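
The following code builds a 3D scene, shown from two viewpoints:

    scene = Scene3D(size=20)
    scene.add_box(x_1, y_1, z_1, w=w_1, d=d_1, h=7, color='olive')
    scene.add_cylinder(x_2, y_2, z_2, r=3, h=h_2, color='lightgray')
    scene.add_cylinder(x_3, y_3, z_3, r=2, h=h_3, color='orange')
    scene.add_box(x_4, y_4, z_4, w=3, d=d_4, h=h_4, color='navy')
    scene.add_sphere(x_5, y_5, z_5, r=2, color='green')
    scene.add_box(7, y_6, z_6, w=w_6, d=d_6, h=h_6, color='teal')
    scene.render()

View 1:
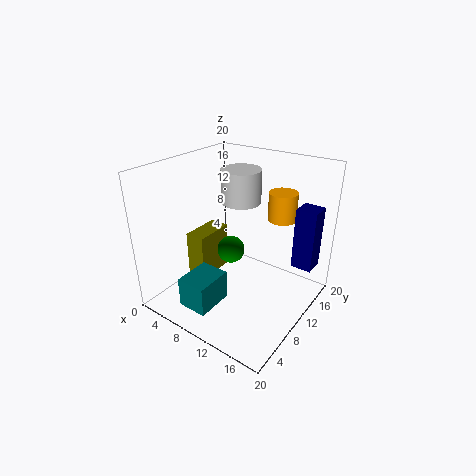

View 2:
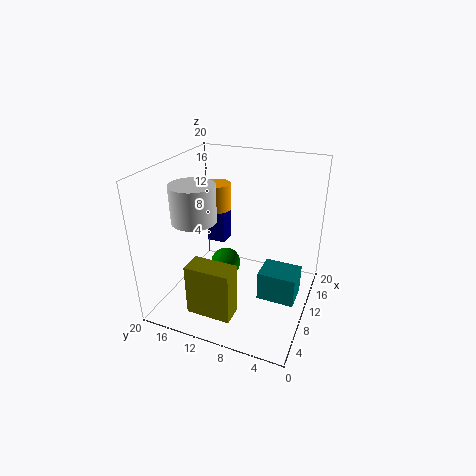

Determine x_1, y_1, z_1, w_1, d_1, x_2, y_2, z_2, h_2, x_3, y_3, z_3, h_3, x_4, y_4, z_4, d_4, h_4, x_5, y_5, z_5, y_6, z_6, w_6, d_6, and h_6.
x_1 = 2
y_1 = 8
z_1 = 2
w_1 = 3
d_1 = 6
x_2 = 7
y_2 = 15
z_2 = 13
h_2 = 5
x_3 = 14
y_3 = 15
z_3 = 12
h_3 = 4
x_4 = 16
y_4 = 15
z_4 = 5
d_4 = 3
h_4 = 9
x_5 = 8
y_5 = 11
z_5 = 7
y_6 = 1
z_6 = 3
w_6 = 4
d_6 = 5
h_6 = 4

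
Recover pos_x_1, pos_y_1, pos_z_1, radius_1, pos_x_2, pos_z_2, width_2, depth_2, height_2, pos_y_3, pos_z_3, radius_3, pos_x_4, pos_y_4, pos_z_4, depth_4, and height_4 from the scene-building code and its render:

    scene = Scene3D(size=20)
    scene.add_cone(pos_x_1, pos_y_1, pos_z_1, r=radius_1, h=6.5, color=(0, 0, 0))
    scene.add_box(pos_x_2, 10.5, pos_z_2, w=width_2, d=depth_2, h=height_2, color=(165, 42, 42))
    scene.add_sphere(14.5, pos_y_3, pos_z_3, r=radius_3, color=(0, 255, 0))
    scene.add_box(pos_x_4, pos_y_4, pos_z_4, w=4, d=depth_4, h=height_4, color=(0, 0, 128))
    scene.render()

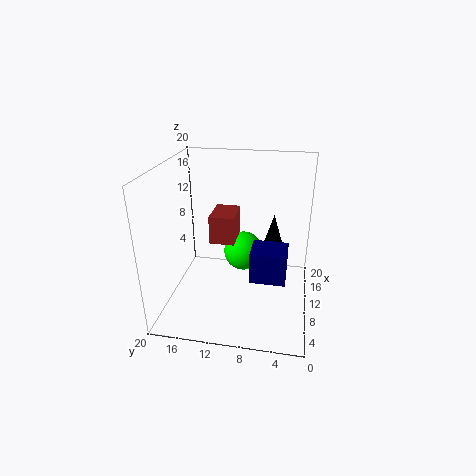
pos_x_1 = 15.5; pos_y_1 = 5.5; pos_z_1 = 5; radius_1 = 2; pos_x_2 = 9.5; pos_z_2 = 9; width_2 = 5; depth_2 = 3.5; height_2 = 4; pos_y_3 = 10; pos_z_3 = 5.5; radius_3 = 3; pos_x_4 = 4; pos_y_4 = 3; pos_z_4 = 7; depth_4 = 4.5; height_4 = 4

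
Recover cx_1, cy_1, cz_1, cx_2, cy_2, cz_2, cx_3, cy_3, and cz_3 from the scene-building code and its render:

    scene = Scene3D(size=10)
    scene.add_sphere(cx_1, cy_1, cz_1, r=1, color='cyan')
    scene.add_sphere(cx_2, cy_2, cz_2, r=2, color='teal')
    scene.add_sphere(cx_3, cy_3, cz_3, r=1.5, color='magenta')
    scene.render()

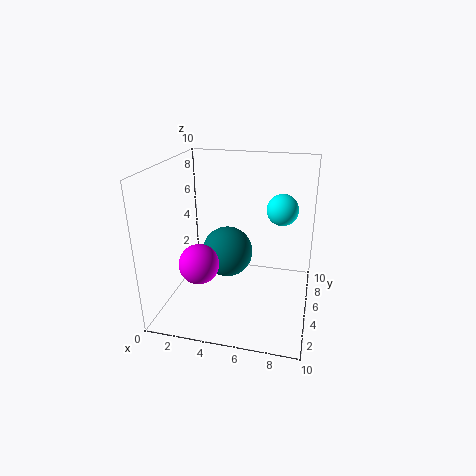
cx_1 = 8; cy_1 = 4.5; cz_1 = 7.5; cx_2 = 3.5; cy_2 = 7.5; cz_2 = 2.5; cx_3 = 2; cy_3 = 5; cz_3 = 2.5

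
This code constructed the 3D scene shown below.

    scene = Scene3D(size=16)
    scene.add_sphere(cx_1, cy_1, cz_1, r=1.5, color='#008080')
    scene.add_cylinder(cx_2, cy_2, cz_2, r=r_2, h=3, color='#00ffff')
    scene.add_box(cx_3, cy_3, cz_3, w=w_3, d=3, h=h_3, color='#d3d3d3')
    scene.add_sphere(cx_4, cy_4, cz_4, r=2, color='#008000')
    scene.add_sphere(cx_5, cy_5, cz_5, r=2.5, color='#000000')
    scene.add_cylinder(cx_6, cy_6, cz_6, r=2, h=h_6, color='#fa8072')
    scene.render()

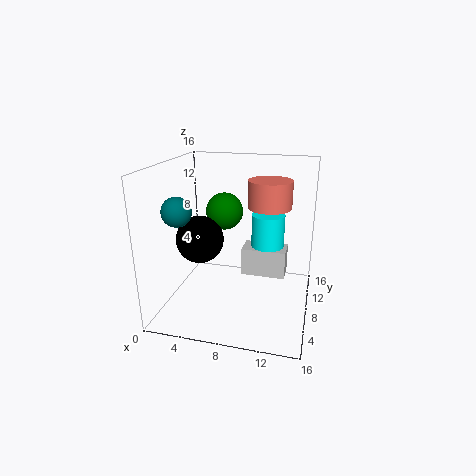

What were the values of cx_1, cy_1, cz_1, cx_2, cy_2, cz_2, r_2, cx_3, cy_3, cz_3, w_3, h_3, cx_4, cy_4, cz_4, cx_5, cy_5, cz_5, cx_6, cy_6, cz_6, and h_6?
cx_1 = 3
cy_1 = 3.5
cz_1 = 12
cx_2 = 12
cy_2 = 3.5
cz_2 = 9.5
r_2 = 1.5
cx_3 = 7.5
cy_3 = 11.5
cz_3 = 1.5
w_3 = 5.5
h_3 = 3.5
cx_4 = 6.5
cy_4 = 8
cz_4 = 11
cx_5 = 4.5
cy_5 = 5.5
cz_5 = 8.5
cx_6 = 12
cy_6 = 4
cz_6 = 13
h_6 = 2.5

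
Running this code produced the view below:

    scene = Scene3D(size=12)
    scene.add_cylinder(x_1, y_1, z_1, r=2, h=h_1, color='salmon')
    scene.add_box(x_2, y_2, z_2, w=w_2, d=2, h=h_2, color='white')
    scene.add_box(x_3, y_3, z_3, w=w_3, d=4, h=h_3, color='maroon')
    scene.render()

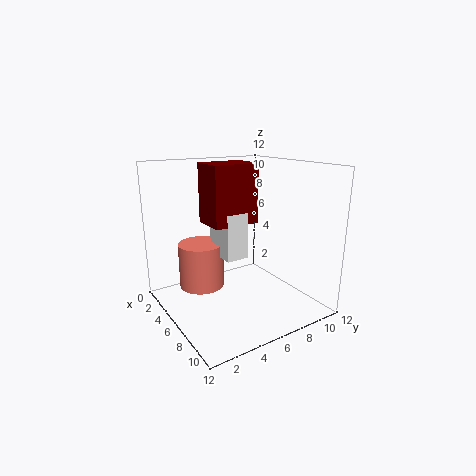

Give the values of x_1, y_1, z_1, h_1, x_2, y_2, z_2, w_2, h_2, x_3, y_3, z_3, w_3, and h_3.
x_1 = 3; y_1 = 4; z_1 = 1; h_1 = 4; x_2 = 3; y_2 = 5; z_2 = 4; w_2 = 3; h_2 = 4; x_3 = 3; y_3 = 4; z_3 = 7; w_3 = 3; h_3 = 5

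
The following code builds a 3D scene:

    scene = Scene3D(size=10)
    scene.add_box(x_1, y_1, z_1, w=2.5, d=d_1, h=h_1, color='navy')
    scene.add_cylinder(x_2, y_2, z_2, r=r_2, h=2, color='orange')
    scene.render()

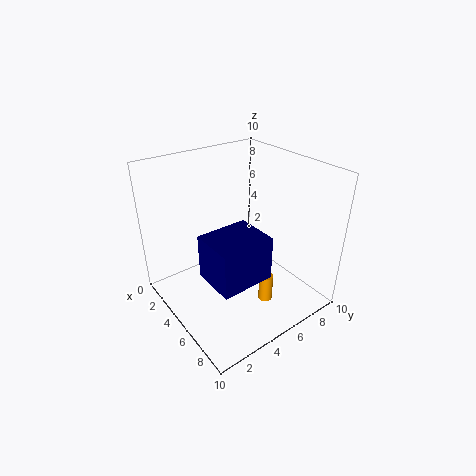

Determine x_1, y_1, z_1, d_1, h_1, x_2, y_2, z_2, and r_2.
x_1 = 7.5; y_1 = 0.5; z_1 = 5.5; d_1 = 3; h_1 = 2.5; x_2 = 7; y_2 = 6; z_2 = 0.5; r_2 = 0.5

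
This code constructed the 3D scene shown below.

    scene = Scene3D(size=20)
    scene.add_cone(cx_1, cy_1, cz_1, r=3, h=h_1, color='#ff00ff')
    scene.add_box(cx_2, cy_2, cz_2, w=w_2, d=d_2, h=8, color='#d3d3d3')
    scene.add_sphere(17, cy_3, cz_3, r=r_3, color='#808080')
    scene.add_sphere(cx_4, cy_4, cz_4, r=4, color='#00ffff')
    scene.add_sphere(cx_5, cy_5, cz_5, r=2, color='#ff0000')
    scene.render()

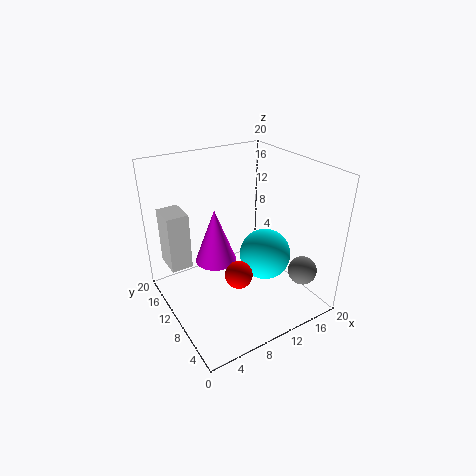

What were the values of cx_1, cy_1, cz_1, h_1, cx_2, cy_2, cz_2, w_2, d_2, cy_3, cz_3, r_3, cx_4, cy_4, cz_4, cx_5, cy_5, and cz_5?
cx_1 = 8, cy_1 = 13, cz_1 = 5.5, h_1 = 8, cx_2 = 1, cy_2 = 12.5, cz_2 = 6, w_2 = 3, d_2 = 4, cy_3 = 4, cz_3 = 5.5, r_3 = 2, cx_4 = 16, cy_4 = 11.5, cz_4 = 4.5, cx_5 = 9.5, cy_5 = 9, cz_5 = 4.5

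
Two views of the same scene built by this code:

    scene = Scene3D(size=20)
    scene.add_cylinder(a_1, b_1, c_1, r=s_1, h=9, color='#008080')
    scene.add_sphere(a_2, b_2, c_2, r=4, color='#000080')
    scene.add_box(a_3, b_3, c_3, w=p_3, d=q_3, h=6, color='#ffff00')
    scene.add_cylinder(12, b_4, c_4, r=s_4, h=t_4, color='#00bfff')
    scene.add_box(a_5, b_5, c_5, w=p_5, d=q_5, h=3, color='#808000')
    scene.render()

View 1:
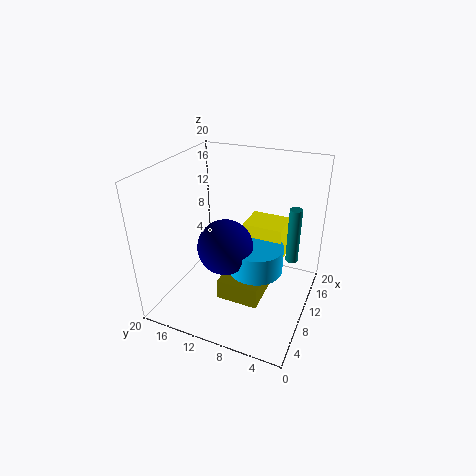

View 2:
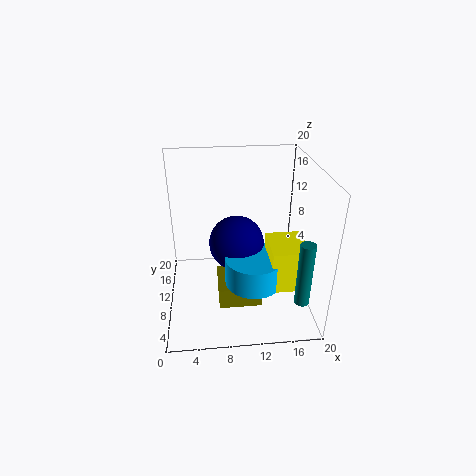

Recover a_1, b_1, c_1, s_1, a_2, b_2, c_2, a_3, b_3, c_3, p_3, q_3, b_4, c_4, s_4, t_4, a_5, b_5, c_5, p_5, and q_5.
a_1 = 18
b_1 = 4
c_1 = 3
s_1 = 1
a_2 = 10
b_2 = 12
c_2 = 8
a_3 = 14
b_3 = 5
c_3 = 4
p_3 = 5
q_3 = 6
b_4 = 8
c_4 = 4
s_4 = 4
t_4 = 4
a_5 = 7
b_5 = 6
c_5 = 1
p_5 = 6
q_5 = 6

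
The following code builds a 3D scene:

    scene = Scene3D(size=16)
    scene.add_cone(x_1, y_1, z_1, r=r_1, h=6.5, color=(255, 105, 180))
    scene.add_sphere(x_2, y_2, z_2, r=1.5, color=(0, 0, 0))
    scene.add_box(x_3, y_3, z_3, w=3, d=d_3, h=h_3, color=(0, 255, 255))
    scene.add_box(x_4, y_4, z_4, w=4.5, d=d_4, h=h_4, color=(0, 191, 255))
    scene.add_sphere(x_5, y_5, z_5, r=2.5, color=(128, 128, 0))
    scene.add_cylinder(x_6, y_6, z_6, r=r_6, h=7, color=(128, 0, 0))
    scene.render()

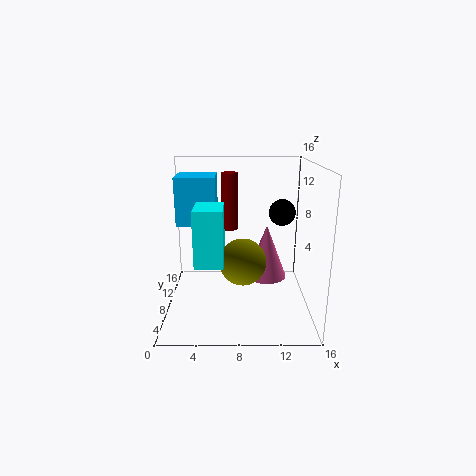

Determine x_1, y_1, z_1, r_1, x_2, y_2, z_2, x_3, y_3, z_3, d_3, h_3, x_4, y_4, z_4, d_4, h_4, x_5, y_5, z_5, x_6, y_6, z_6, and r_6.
x_1 = 11.5
y_1 = 11
z_1 = 2
r_1 = 2.5
x_2 = 13
y_2 = 9.5
z_2 = 10.5
x_3 = 3.5
y_3 = 4
z_3 = 6
d_3 = 4.5
h_3 = 6
x_4 = 1
y_4 = 9
z_4 = 9
d_4 = 4.5
h_4 = 5.5
x_5 = 8.5
y_5 = 6
z_5 = 6
x_6 = 7
y_6 = 13
z_6 = 7.5
r_6 = 1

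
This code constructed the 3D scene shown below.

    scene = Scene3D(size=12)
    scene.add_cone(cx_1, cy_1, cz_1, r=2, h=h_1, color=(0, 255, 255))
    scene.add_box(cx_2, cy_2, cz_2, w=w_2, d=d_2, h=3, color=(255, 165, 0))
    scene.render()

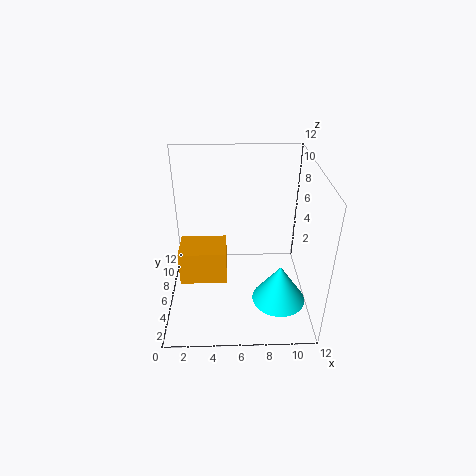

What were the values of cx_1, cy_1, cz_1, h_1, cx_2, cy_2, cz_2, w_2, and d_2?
cx_1 = 9
cy_1 = 2
cz_1 = 3
h_1 = 3
cx_2 = 1
cy_2 = 5
cz_2 = 2
w_2 = 4
d_2 = 3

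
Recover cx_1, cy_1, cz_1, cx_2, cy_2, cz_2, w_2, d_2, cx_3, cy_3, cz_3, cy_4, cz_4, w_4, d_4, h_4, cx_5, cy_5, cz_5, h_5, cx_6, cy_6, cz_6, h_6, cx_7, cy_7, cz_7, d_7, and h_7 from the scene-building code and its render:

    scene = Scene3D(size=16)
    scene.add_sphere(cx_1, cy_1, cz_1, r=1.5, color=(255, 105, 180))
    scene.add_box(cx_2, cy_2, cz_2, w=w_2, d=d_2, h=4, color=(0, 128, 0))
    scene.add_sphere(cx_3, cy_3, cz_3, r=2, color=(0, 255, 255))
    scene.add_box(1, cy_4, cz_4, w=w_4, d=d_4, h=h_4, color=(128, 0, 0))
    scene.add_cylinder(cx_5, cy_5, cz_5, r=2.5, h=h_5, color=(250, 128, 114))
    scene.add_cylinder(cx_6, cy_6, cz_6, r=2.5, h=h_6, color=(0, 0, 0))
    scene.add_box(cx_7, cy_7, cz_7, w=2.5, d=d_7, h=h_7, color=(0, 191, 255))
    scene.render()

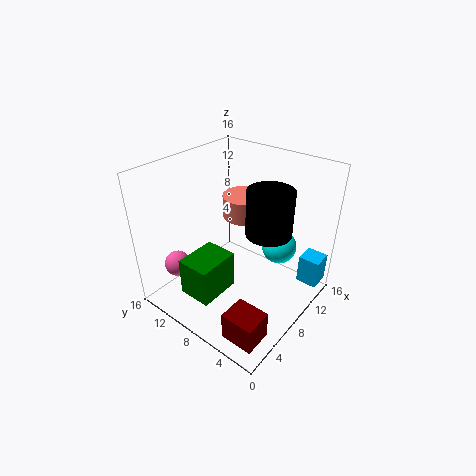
cx_1 = 4, cy_1 = 14, cz_1 = 4, cx_2 = 1, cy_2 = 6.5, cz_2 = 4, w_2 = 4.5, d_2 = 3.5, cx_3 = 12, cy_3 = 5, cz_3 = 6, cy_4 = 1, cz_4 = 1, w_4 = 3, d_4 = 3.5, h_4 = 3, cx_5 = 10.5, cy_5 = 9, cz_5 = 9.5, h_5 = 2.5, cx_6 = 9.5, cy_6 = 5, cz_6 = 9, h_6 = 5, cx_7 = 13.5, cy_7 = 0.5, cz_7 = 1, d_7 = 2.5, h_7 = 3.5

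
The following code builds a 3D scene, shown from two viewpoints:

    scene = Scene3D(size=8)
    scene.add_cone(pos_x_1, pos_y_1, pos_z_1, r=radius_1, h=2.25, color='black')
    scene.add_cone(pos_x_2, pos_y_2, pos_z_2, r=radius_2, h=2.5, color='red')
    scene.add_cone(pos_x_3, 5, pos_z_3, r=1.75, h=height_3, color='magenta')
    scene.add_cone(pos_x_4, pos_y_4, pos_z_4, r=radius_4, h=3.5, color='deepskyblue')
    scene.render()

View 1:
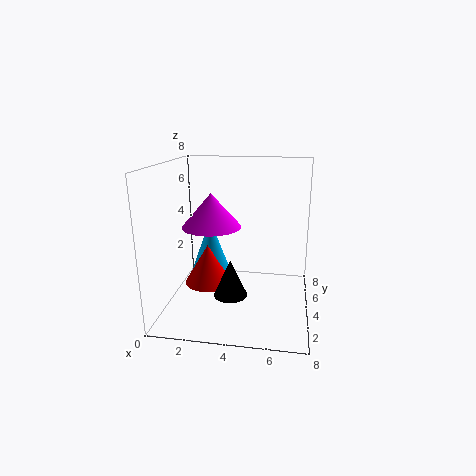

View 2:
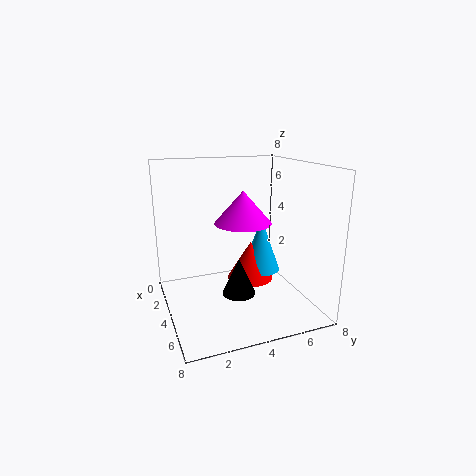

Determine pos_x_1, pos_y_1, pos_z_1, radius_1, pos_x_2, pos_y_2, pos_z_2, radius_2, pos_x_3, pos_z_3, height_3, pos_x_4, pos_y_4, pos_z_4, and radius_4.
pos_x_1 = 3.5, pos_y_1 = 4.25, pos_z_1 = 0.25, radius_1 = 1, pos_x_2 = 1.75, pos_y_2 = 5.75, pos_z_2 = 0.25, radius_2 = 1.5, pos_x_3 = 2.25, pos_z_3 = 4.25, height_3 = 2, pos_x_4 = 1.75, pos_y_4 = 6.5, pos_z_4 = 0.75, radius_4 = 1.25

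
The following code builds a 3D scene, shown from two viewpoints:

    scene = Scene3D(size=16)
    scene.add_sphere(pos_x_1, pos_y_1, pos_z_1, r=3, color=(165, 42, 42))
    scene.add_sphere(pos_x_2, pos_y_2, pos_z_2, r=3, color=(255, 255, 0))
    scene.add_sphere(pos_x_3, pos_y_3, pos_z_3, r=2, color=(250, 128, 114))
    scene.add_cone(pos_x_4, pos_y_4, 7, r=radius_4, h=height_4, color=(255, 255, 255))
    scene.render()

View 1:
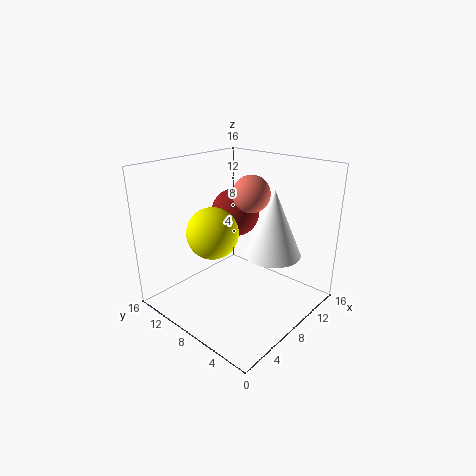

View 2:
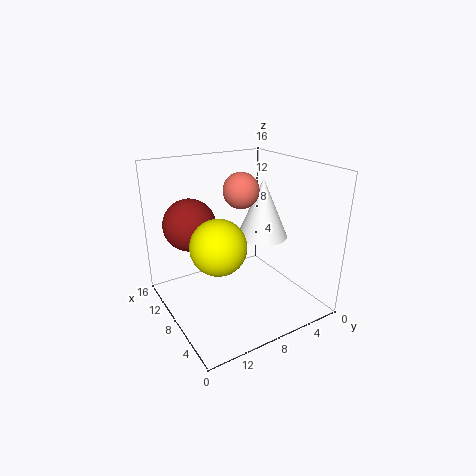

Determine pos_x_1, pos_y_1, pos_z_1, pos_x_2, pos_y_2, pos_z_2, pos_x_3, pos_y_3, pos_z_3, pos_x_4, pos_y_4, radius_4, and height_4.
pos_x_1 = 12
pos_y_1 = 12
pos_z_1 = 9
pos_x_2 = 7
pos_y_2 = 11
pos_z_2 = 8
pos_x_3 = 9
pos_y_3 = 7
pos_z_3 = 13
pos_x_4 = 9
pos_y_4 = 4
radius_4 = 3
height_4 = 7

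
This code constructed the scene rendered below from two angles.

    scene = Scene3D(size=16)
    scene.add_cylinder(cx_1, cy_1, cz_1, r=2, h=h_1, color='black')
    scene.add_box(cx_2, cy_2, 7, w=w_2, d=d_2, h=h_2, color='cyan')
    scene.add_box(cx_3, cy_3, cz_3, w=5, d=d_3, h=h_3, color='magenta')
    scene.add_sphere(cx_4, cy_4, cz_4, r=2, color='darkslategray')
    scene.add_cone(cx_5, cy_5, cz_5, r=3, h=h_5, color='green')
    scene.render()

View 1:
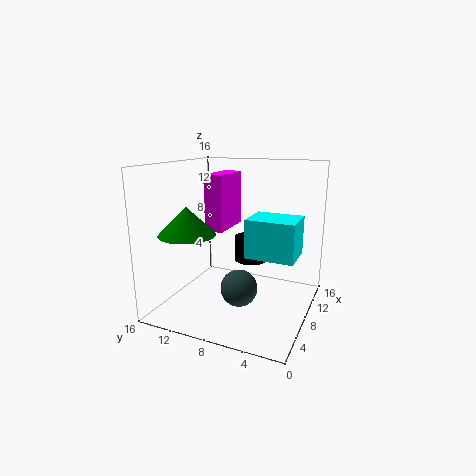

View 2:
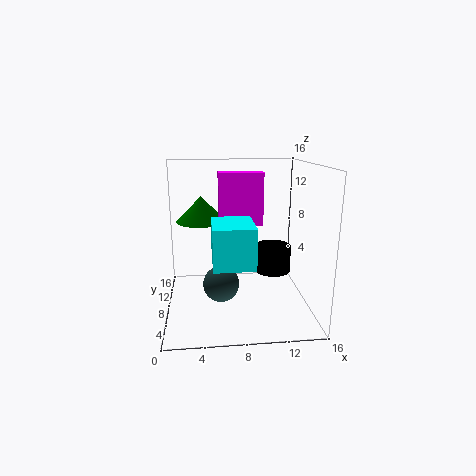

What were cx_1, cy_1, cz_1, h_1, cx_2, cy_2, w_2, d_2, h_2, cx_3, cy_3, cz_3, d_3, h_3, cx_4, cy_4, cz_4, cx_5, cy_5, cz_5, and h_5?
cx_1 = 12, cy_1 = 8, cz_1 = 4, h_1 = 3, cx_2 = 5, cy_2 = 1, w_2 = 4, d_2 = 5, h_2 = 4, cx_3 = 6, cy_3 = 9, cz_3 = 9, d_3 = 2, h_3 = 6, cx_4 = 6, cy_4 = 7, cz_4 = 3, cx_5 = 4, cy_5 = 12, cz_5 = 9, h_5 = 3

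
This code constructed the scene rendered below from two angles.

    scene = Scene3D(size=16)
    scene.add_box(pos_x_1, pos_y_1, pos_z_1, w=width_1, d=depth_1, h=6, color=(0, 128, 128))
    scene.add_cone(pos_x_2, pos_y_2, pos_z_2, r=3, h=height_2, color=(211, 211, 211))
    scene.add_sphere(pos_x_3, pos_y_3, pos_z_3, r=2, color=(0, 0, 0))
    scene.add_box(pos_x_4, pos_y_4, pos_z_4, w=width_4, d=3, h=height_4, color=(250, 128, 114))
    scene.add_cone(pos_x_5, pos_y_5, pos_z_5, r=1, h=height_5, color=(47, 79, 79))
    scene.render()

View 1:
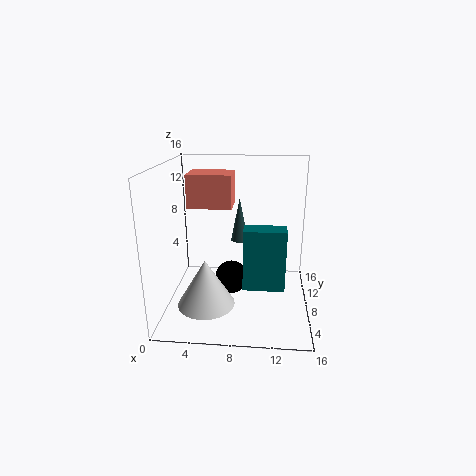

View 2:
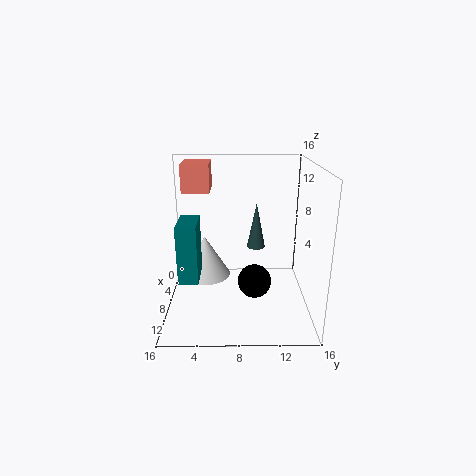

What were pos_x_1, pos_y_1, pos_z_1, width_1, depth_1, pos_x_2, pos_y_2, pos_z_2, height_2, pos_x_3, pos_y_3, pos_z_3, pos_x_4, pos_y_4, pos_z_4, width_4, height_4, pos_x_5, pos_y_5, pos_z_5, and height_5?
pos_x_1 = 9; pos_y_1 = 2; pos_z_1 = 5; width_1 = 4; depth_1 = 2; pos_x_2 = 5; pos_y_2 = 4; pos_z_2 = 2; height_2 = 5; pos_x_3 = 7; pos_y_3 = 10; pos_z_3 = 2; pos_x_4 = 4; pos_y_4 = 2; pos_z_4 = 13; width_4 = 4; height_4 = 3; pos_x_5 = 8; pos_y_5 = 10; pos_z_5 = 7; height_5 = 5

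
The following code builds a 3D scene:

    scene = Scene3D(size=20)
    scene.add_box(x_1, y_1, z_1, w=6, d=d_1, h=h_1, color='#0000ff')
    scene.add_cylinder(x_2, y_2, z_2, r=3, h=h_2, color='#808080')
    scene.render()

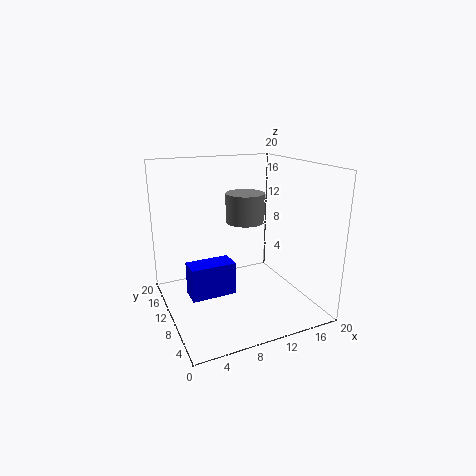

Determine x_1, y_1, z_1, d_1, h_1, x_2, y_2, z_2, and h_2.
x_1 = 2.5, y_1 = 7.5, z_1 = 3, d_1 = 3, h_1 = 4.5, x_2 = 13.5, y_2 = 15, z_2 = 10.5, h_2 = 4.5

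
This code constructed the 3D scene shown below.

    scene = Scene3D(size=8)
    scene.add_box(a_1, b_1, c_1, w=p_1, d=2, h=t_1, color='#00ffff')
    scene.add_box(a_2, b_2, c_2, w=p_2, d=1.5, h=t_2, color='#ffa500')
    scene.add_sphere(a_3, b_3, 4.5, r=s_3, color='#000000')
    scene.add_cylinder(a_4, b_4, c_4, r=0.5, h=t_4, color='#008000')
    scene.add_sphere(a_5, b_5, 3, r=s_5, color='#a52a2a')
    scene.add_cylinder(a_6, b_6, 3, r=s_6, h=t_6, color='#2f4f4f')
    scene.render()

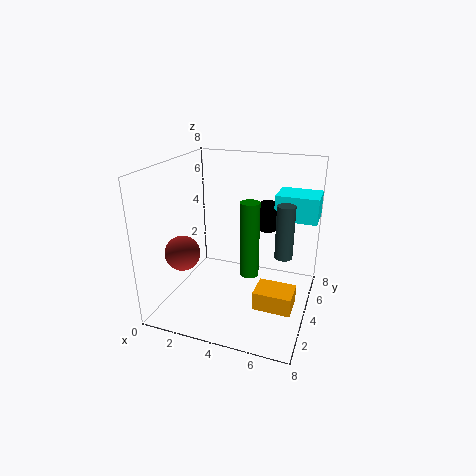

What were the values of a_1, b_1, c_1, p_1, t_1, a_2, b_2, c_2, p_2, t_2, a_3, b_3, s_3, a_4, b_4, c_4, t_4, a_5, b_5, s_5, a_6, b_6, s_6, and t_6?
a_1 = 5.5, b_1 = 6, c_1 = 4.5, p_1 = 2.5, t_1 = 1.5, a_2 = 5.5, b_2 = 2, c_2 = 1, p_2 = 2, t_2 = 1, a_3 = 5, b_3 = 6.5, s_3 = 1, a_4 = 5, b_4 = 3, c_4 = 2.5, t_4 = 4, a_5 = 1, b_5 = 3, s_5 = 1, a_6 = 6.5, b_6 = 4.5, s_6 = 0.5, t_6 = 3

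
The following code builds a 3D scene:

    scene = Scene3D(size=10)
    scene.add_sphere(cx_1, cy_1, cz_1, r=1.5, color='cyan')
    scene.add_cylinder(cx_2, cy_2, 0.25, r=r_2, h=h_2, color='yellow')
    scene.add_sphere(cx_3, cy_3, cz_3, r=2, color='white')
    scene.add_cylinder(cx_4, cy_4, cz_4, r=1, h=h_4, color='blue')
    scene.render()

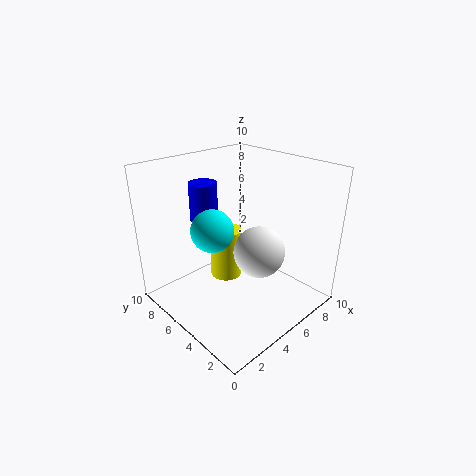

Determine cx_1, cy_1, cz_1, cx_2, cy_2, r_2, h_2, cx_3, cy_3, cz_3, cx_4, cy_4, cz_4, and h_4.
cx_1 = 3.75; cy_1 = 6.25; cz_1 = 5.5; cx_2 = 6.25; cy_2 = 7.75; r_2 = 1.25; h_2 = 4; cx_3 = 7.5; cy_3 = 5.25; cz_3 = 2.75; cx_4 = 4.25; cy_4 = 7.75; cz_4 = 5.75; h_4 = 2.75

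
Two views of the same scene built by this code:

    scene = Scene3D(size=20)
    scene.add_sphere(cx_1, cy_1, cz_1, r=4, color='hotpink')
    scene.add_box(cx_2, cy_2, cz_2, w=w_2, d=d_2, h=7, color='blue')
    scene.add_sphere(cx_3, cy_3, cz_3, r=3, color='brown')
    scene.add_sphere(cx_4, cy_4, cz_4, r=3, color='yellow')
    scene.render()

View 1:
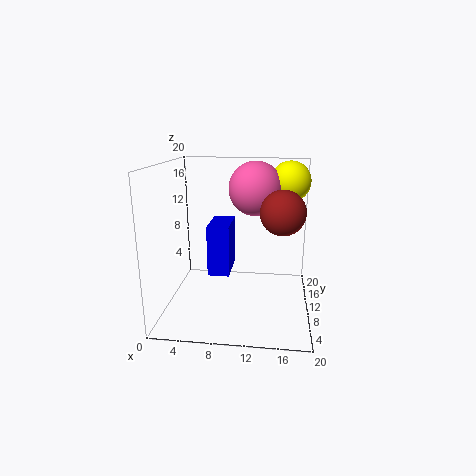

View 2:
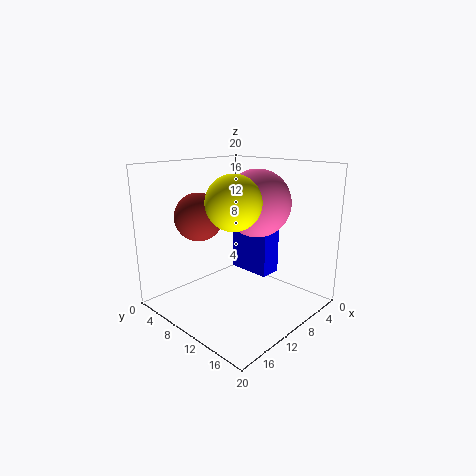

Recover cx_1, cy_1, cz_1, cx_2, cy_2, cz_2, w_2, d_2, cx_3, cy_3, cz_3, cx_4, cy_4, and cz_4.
cx_1 = 12; cy_1 = 15; cz_1 = 16; cx_2 = 6; cy_2 = 8; cz_2 = 5; w_2 = 3; d_2 = 6; cx_3 = 16; cy_3 = 9; cz_3 = 14; cx_4 = 17; cy_4 = 16; cz_4 = 17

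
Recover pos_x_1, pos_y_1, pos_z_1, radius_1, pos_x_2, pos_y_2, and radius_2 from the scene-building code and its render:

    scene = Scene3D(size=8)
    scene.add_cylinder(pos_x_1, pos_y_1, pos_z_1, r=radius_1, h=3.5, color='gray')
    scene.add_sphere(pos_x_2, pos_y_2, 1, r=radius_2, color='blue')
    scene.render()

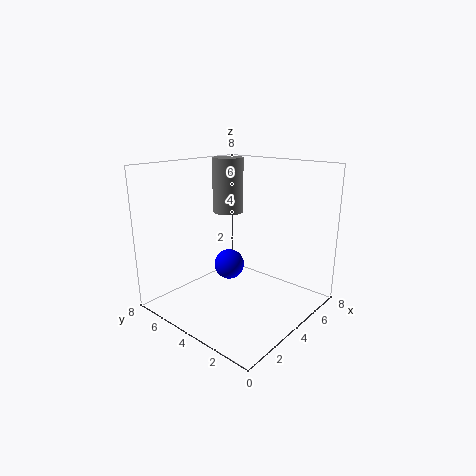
pos_x_1 = 6.5, pos_y_1 = 7, pos_z_1 = 4.5, radius_1 = 1, pos_x_2 = 6, pos_y_2 = 6.5, radius_2 = 1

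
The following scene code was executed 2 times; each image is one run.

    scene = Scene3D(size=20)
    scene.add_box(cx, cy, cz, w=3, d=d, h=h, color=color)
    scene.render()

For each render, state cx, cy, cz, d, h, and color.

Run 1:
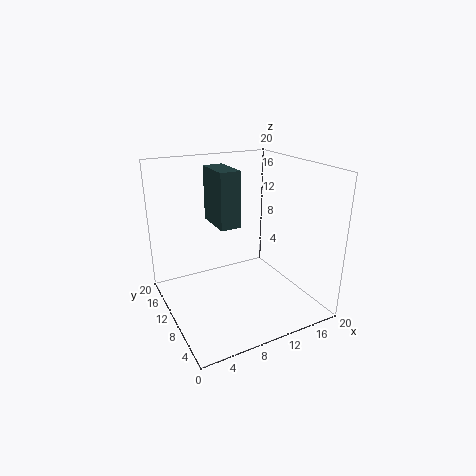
cx = 8; cy = 11; cz = 11; d = 6; h = 8; color = 'darkslategray'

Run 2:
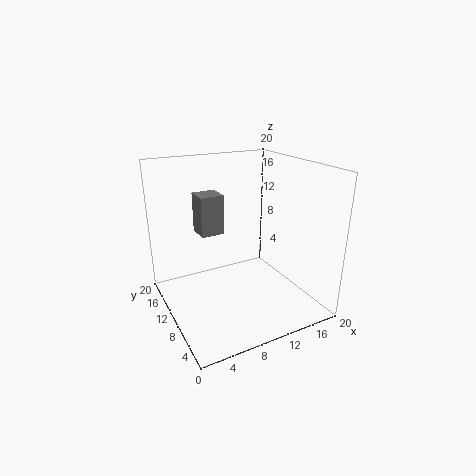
cx = 4; cy = 8; cz = 12; d = 3; h = 5; color = 'gray'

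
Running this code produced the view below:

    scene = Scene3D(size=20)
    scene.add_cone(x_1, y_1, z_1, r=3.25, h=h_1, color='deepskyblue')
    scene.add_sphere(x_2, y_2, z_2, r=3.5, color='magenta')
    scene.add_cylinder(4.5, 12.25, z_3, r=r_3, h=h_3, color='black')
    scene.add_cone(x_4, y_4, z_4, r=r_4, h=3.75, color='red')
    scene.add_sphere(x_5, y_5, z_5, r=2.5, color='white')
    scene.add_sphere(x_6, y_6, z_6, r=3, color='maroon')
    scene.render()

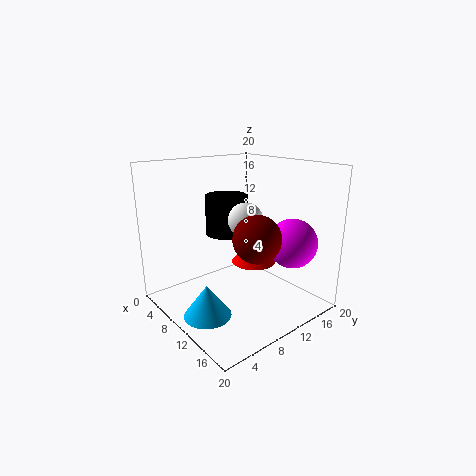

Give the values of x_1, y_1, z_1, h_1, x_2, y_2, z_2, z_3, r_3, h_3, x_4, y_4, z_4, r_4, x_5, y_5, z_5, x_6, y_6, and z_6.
x_1 = 10.5
y_1 = 4.25
z_1 = 0.25
h_1 = 4.5
x_2 = 14.5
y_2 = 16.25
z_2 = 9
z_3 = 8.75
r_3 = 3.25
h_3 = 6
x_4 = 9.75
y_4 = 13.25
z_4 = 5.5
r_4 = 3.25
x_5 = 9.25
y_5 = 12
z_5 = 12
x_6 = 15.5
y_6 = 8.5
z_6 = 11.75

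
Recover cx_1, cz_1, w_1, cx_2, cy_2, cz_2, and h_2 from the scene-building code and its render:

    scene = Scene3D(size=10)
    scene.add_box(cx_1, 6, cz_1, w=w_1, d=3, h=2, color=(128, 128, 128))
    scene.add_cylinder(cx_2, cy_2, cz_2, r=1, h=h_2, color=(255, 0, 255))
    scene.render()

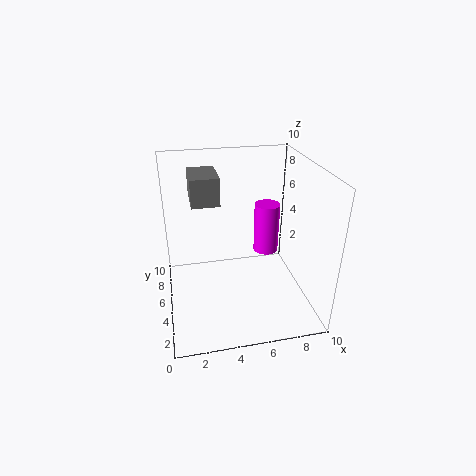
cx_1 = 2, cz_1 = 7, w_1 = 2, cx_2 = 8, cy_2 = 8, cz_2 = 2, h_2 = 4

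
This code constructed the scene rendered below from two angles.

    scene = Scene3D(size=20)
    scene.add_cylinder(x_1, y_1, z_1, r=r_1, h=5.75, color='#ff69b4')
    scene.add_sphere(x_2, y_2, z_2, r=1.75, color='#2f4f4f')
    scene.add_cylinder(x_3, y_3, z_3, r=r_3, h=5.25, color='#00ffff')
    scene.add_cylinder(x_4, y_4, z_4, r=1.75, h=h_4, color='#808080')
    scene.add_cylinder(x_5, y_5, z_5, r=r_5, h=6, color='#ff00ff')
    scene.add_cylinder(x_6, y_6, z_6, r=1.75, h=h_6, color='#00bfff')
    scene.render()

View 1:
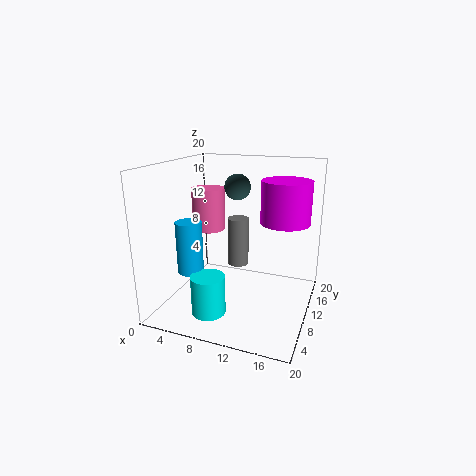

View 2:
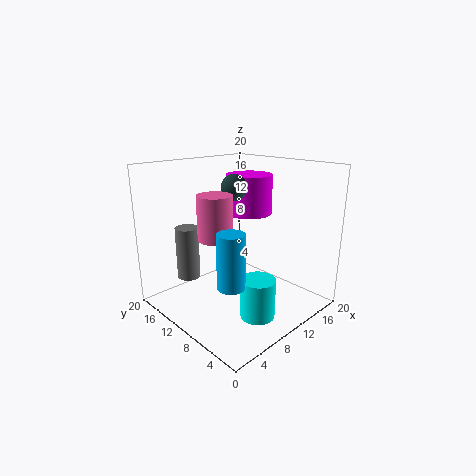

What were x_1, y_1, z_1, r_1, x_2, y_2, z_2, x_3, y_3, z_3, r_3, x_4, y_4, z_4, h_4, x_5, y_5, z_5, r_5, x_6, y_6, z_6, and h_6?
x_1 = 5.75, y_1 = 9.75, z_1 = 11, r_1 = 2.25, x_2 = 9.75, y_2 = 10.5, z_2 = 17, x_3 = 8, y_3 = 4.25, z_3 = 1.25, r_3 = 2.25, x_4 = 7, y_4 = 18, z_4 = 2.25, h_4 = 8, x_5 = 15.75, y_5 = 13.5, z_5 = 11.75, r_5 = 3.5, x_6 = 4.75, y_6 = 5.75, z_6 = 6, h_6 = 7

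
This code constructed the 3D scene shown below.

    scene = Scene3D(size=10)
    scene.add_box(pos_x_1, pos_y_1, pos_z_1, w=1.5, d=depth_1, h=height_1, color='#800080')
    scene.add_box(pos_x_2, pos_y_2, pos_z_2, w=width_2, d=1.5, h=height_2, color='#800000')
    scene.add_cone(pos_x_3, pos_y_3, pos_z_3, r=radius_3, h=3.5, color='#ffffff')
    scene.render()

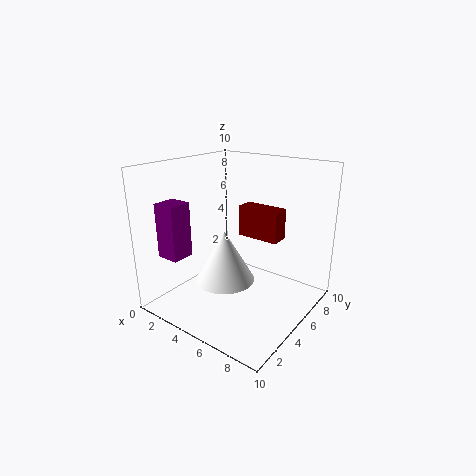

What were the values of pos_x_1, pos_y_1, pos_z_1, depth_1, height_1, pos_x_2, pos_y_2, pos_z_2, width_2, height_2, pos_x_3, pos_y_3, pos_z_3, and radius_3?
pos_x_1 = 2, pos_y_1 = 0.5, pos_z_1 = 4.5, depth_1 = 1.5, height_1 = 3.5, pos_x_2 = 2.5, pos_y_2 = 8.5, pos_z_2 = 3.5, width_2 = 3.5, height_2 = 2.5, pos_x_3 = 5, pos_y_3 = 3.5, pos_z_3 = 2.5, radius_3 = 2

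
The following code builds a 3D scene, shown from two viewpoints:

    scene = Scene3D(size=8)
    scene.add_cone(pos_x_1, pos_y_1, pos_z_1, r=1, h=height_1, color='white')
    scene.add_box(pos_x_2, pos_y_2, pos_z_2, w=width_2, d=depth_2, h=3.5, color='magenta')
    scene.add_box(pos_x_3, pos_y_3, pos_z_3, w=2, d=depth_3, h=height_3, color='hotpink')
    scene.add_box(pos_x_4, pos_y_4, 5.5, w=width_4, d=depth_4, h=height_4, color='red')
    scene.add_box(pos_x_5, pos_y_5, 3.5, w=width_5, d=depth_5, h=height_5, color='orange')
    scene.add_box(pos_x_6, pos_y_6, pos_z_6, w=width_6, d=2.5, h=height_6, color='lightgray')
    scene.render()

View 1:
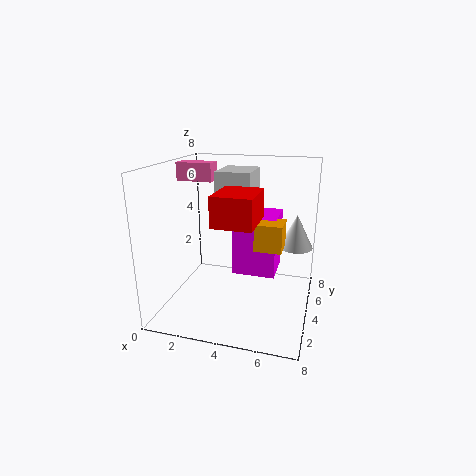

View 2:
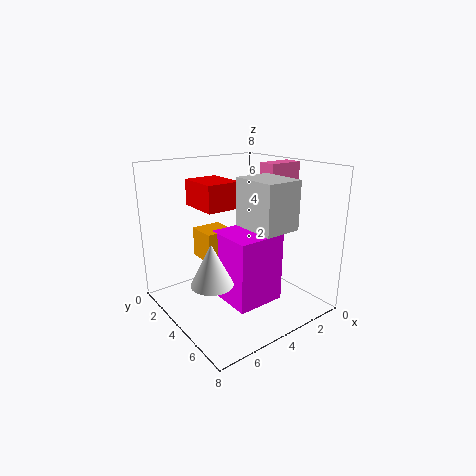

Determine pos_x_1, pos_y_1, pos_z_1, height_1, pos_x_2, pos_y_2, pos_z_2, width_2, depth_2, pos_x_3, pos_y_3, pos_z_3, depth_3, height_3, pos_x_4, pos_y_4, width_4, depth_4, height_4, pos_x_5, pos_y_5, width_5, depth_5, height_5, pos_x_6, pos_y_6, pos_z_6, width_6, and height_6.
pos_x_1 = 7; pos_y_1 = 6; pos_z_1 = 3; height_1 = 2; pos_x_2 = 3.5; pos_y_2 = 4.5; pos_z_2 = 1.5; width_2 = 2.5; depth_2 = 2.5; pos_x_3 = 0.5; pos_y_3 = 4; pos_z_3 = 7; depth_3 = 1; height_3 = 1; pos_x_4 = 3.5; pos_y_4 = 1; width_4 = 2; depth_4 = 2.5; height_4 = 1.5; pos_x_5 = 5; pos_y_5 = 3.5; width_5 = 1.5; depth_5 = 1.5; height_5 = 1.5; pos_x_6 = 2.5; pos_y_6 = 4.5; pos_z_6 = 5; width_6 = 2; height_6 = 2.5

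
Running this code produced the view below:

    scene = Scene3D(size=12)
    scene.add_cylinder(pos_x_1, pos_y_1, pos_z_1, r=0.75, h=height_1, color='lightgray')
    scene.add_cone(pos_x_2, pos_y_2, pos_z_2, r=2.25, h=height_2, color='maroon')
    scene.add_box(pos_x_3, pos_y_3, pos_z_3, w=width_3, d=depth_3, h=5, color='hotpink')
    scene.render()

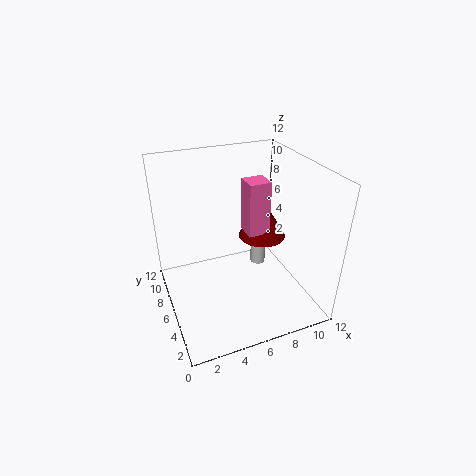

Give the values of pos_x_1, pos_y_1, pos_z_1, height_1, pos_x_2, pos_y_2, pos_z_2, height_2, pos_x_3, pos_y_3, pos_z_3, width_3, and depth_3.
pos_x_1 = 9.75, pos_y_1 = 9.75, pos_z_1 = 0.25, height_1 = 3.5, pos_x_2 = 9.75, pos_y_2 = 9, pos_z_2 = 3.75, height_2 = 3.75, pos_x_3 = 7.75, pos_y_3 = 7.5, pos_z_3 = 4.75, width_3 = 2, depth_3 = 2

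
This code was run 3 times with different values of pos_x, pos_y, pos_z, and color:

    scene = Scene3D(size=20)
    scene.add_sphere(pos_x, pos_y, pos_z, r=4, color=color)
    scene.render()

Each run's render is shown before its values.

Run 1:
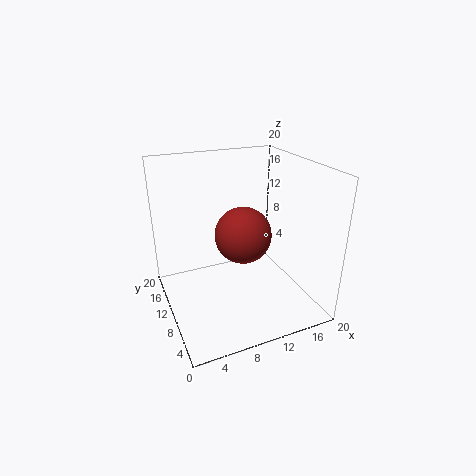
pos_x = 11, pos_y = 10.5, pos_z = 10, color = 'brown'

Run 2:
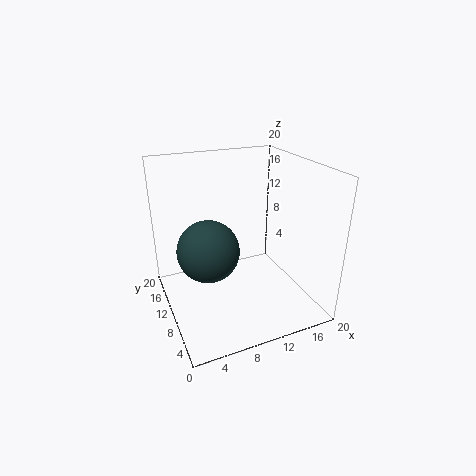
pos_x = 5, pos_y = 8, pos_z = 10, color = 'darkslategray'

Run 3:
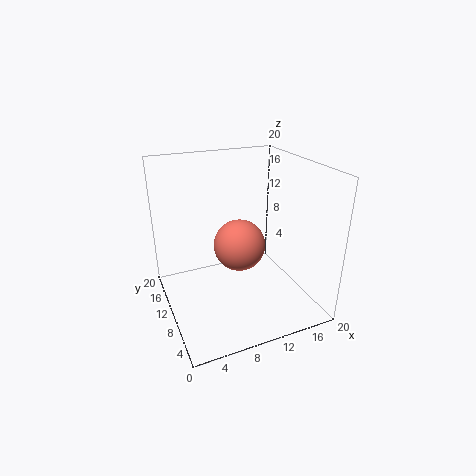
pos_x = 12, pos_y = 14, pos_z = 6.5, color = 'salmon'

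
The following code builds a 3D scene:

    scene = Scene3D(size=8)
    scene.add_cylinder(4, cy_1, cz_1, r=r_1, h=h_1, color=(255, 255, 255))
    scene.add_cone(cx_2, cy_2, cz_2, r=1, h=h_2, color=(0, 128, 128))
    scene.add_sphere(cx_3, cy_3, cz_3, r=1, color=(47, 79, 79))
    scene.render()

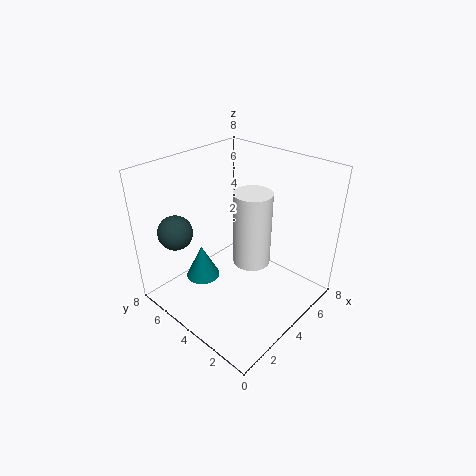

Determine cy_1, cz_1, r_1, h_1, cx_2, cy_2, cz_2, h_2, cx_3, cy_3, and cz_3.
cy_1 = 3; cz_1 = 3; r_1 = 1; h_1 = 4; cx_2 = 3; cy_2 = 6; cz_2 = 1; h_2 = 2; cx_3 = 2; cy_3 = 7; cz_3 = 4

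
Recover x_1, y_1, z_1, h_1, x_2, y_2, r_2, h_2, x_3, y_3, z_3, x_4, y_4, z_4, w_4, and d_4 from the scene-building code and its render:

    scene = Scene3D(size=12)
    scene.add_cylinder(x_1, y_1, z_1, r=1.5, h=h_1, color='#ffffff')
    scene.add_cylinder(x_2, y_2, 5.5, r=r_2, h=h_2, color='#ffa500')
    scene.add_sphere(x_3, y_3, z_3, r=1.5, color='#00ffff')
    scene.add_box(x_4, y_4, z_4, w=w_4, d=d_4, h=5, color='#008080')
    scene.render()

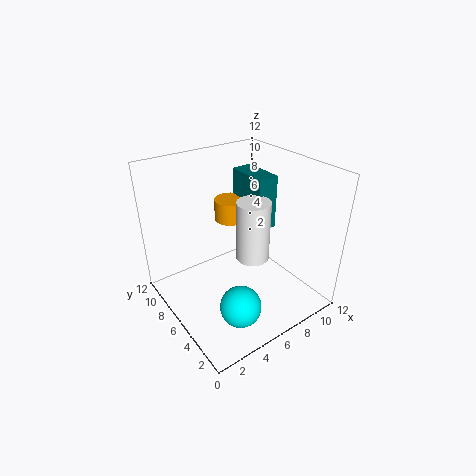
x_1 = 8; y_1 = 6.5; z_1 = 3; h_1 = 5.5; x_2 = 8; y_2 = 10; r_2 = 1.5; h_2 = 2; x_3 = 3; y_3 = 1.5; z_3 = 3.5; x_4 = 9; y_4 = 7; z_4 = 5; w_4 = 2; d_4 = 4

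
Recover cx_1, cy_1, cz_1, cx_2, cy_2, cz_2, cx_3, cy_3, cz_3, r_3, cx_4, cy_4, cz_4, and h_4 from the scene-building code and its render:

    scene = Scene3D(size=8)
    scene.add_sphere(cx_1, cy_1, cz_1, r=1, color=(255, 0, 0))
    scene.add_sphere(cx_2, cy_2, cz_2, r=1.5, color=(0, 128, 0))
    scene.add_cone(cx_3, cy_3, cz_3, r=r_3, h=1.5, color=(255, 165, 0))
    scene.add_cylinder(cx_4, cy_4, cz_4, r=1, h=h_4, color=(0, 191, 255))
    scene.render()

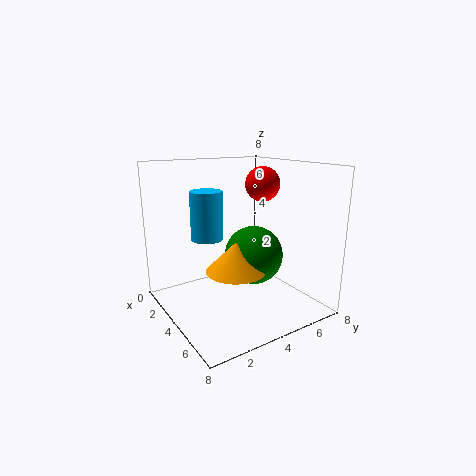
cx_1 = 3.5
cy_1 = 6
cz_1 = 6.75
cx_2 = 5.5
cy_2 = 4
cz_2 = 3.5
cx_3 = 5.75
cy_3 = 2.75
cz_3 = 3
r_3 = 1.5
cx_4 = 1.25
cy_4 = 3.5
cz_4 = 3.25
h_4 = 3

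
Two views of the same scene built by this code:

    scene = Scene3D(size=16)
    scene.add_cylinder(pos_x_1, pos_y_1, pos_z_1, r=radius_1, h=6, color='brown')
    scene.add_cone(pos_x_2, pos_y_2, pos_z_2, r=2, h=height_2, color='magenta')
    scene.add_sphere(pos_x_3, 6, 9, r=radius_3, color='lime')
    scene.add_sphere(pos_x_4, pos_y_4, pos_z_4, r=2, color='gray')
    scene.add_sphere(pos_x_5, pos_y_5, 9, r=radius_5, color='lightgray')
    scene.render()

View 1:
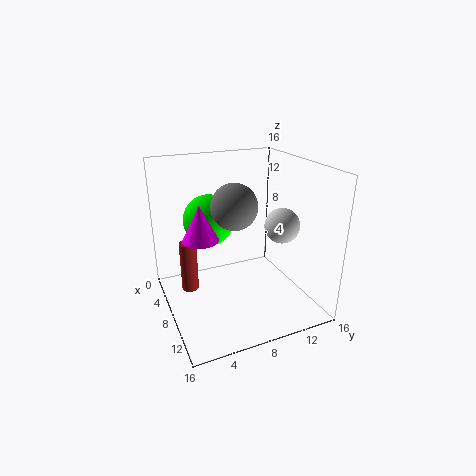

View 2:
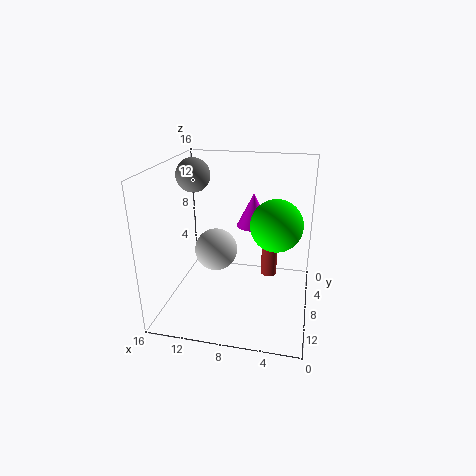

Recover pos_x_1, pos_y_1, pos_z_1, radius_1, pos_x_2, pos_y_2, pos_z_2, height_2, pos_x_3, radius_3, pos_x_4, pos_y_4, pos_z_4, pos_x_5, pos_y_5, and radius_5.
pos_x_1 = 5, pos_y_1 = 3, pos_z_1 = 1, radius_1 = 1, pos_x_2 = 7, pos_y_2 = 4, pos_z_2 = 8, height_2 = 4, pos_x_3 = 4, radius_3 = 3, pos_x_4 = 14, pos_y_4 = 5, pos_z_4 = 14, pos_x_5 = 9, pos_y_5 = 13, radius_5 = 2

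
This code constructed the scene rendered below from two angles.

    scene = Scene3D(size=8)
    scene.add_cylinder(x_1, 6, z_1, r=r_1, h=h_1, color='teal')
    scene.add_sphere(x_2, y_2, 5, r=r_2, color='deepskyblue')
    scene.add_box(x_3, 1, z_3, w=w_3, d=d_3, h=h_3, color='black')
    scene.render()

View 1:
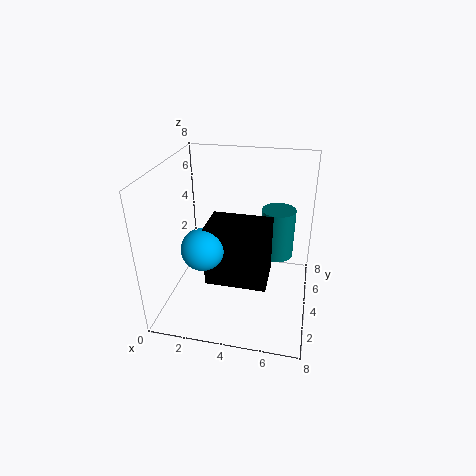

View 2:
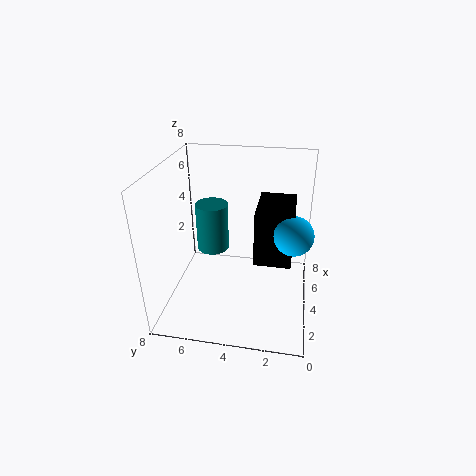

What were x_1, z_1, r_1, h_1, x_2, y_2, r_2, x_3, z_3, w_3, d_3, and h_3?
x_1 = 6, z_1 = 2, r_1 = 1, h_1 = 3, x_2 = 3, y_2 = 1, r_2 = 1, x_3 = 3, z_3 = 3, w_3 = 3, d_3 = 2, h_3 = 3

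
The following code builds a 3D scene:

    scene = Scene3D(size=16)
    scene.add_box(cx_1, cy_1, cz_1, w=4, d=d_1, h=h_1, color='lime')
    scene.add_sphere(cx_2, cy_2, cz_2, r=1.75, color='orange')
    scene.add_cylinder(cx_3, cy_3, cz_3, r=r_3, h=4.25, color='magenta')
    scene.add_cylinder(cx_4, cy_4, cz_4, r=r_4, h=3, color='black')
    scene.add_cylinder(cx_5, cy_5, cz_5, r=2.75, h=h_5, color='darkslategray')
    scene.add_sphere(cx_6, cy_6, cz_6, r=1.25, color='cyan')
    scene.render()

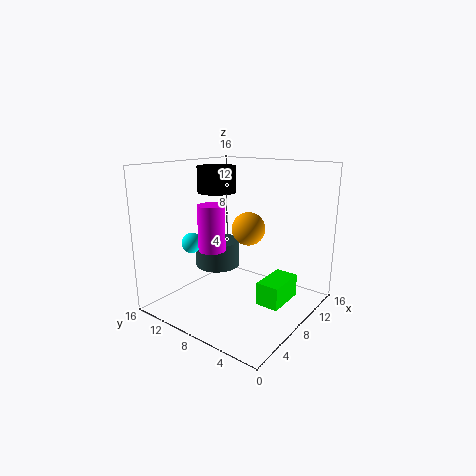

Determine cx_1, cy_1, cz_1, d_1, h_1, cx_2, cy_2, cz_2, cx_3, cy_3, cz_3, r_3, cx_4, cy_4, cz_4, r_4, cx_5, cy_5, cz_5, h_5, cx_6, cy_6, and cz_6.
cx_1 = 4.25, cy_1 = 0.75, cz_1 = 3.25, d_1 = 2.25, h_1 = 2.25, cx_2 = 7.5, cy_2 = 6.25, cz_2 = 9.5, cx_3 = 2, cy_3 = 6.5, cz_3 = 8.75, r_3 = 1.25, cx_4 = 9.25, cy_4 = 12, cz_4 = 12.5, r_4 = 2.25, cx_5 = 10, cy_5 = 12.75, cz_5 = 3, h_5 = 3.25, cx_6 = 7.25, cy_6 = 14.5, cz_6 = 6.25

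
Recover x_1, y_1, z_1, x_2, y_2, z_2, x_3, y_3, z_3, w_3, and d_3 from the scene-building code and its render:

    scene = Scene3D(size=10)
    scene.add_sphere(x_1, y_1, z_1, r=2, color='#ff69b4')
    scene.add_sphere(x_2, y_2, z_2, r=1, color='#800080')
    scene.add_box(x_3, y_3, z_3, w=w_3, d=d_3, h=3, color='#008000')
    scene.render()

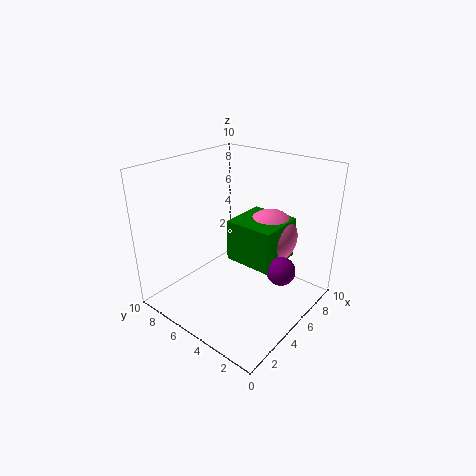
x_1 = 7.5
y_1 = 4
z_1 = 4.5
x_2 = 6
y_2 = 2
z_2 = 3
x_3 = 5
y_3 = 2.5
z_3 = 3
w_3 = 3.5
d_3 = 3.5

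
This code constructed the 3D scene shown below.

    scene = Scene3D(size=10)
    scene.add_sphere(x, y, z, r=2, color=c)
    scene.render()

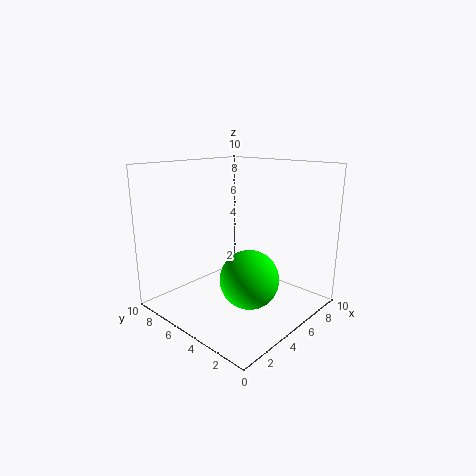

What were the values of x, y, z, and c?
x = 4.5; y = 3.5; z = 2.5; c = 'lime'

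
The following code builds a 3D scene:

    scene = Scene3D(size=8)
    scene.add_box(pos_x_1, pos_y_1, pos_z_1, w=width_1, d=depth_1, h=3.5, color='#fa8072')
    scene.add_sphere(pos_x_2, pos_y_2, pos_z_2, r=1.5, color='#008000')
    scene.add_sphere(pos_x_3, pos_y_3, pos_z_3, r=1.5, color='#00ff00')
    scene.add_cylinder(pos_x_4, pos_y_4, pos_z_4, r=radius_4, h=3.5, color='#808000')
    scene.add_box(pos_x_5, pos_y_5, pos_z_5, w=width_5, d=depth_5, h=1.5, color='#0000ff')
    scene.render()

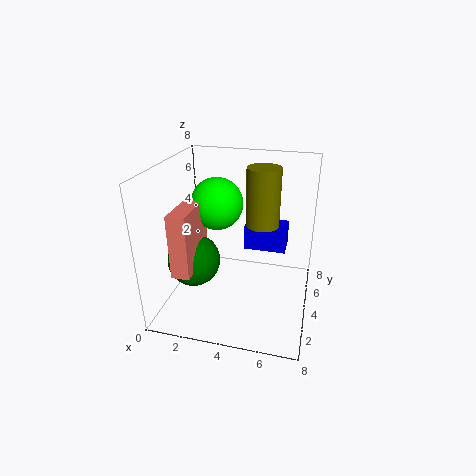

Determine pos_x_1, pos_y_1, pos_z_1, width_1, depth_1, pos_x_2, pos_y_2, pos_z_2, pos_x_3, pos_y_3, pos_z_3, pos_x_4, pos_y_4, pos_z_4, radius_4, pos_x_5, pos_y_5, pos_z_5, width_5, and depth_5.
pos_x_1 = 1; pos_y_1 = 1.5; pos_z_1 = 2.5; width_1 = 1; depth_1 = 3; pos_x_2 = 1.5; pos_y_2 = 3.5; pos_z_2 = 2.5; pos_x_3 = 2.5; pos_y_3 = 5; pos_z_3 = 5.5; pos_x_4 = 5; pos_y_4 = 6; pos_z_4 = 4; radius_4 = 1; pos_x_5 = 4; pos_y_5 = 5.5; pos_z_5 = 2.5; width_5 = 2.5; depth_5 = 1.5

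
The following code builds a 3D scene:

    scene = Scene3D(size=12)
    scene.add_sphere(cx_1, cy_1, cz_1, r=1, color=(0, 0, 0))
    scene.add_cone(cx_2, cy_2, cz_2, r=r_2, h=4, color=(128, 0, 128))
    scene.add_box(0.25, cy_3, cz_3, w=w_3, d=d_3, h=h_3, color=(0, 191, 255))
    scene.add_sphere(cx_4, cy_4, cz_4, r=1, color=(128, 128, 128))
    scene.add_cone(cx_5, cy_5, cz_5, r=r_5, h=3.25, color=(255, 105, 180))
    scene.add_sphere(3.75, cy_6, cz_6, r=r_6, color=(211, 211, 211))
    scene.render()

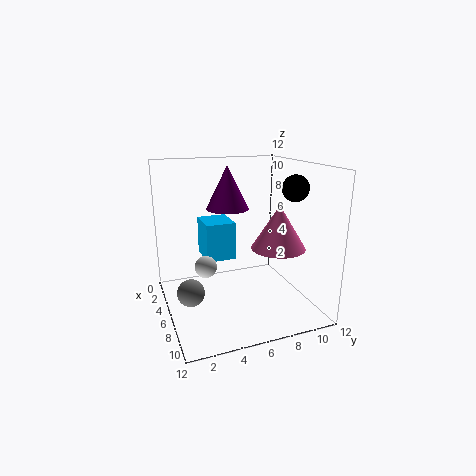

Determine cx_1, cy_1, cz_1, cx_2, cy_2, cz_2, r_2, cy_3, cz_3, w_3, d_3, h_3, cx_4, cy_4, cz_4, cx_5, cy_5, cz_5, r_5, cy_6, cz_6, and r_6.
cx_1 = 9.25; cy_1 = 9.25; cz_1 = 10.5; cx_2 = 2; cy_2 = 6.5; cz_2 = 7.5; r_2 = 2; cy_3 = 4; cz_3 = 3; w_3 = 3.25; d_3 = 2.75; h_3 = 3.5; cx_4 = 8.75; cy_4 = 1.25; cz_4 = 3.25; cx_5 = 9.75; cy_5 = 7.75; cz_5 = 6.25; r_5 = 2; cy_6 = 3.75; cz_6 = 2.75; r_6 = 1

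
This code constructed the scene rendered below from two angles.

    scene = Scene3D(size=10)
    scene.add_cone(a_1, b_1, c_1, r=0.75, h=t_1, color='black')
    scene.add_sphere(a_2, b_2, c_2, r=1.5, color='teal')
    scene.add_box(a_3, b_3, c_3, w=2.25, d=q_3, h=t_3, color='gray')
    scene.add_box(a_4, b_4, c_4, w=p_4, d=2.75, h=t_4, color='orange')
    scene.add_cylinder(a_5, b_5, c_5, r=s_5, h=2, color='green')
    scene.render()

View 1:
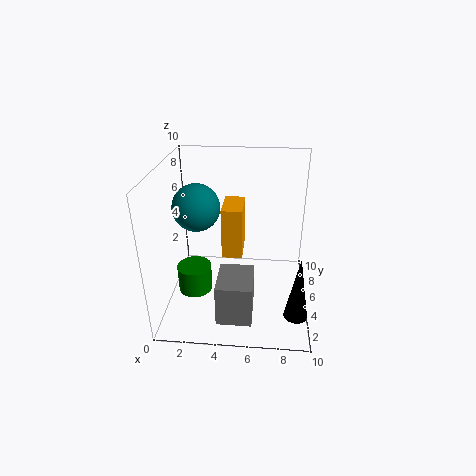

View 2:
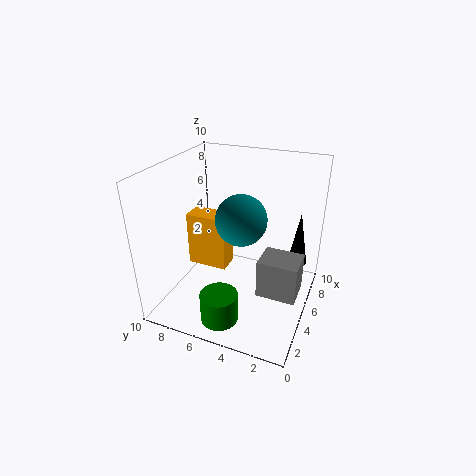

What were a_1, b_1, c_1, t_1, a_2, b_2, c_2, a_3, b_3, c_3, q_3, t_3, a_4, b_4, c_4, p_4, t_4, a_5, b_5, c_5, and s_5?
a_1 = 9
b_1 = 1.5
c_1 = 1.5
t_1 = 4.25
a_2 = 2.5
b_2 = 3.75
c_2 = 7.75
a_3 = 4
b_3 = 0.5
c_3 = 1.25
q_3 = 2.75
t_3 = 2.75
a_4 = 3.75
b_4 = 5.5
c_4 = 3
p_4 = 1.5
t_4 = 3.75
a_5 = 1.75
b_5 = 5
c_5 = 0.5
s_5 = 1.25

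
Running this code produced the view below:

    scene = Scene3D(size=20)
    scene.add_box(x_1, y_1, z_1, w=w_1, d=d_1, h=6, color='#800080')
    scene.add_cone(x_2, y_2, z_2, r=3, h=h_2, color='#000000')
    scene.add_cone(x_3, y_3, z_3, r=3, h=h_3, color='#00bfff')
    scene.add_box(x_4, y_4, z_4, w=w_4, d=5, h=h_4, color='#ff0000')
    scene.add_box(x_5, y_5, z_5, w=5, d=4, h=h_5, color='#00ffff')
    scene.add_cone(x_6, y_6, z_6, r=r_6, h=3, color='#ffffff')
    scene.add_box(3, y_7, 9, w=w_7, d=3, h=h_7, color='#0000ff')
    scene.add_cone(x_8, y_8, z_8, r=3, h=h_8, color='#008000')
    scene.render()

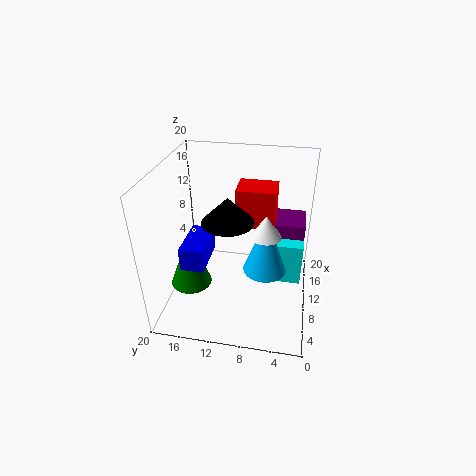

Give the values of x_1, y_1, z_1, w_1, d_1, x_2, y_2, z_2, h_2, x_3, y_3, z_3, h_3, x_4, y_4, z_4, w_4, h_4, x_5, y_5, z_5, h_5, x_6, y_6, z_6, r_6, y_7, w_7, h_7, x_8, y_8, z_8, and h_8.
x_1 = 11; y_1 = 1; z_1 = 6; w_1 = 5; d_1 = 6; x_2 = 4; y_2 = 10; z_2 = 16; h_2 = 3; x_3 = 9; y_3 = 6; z_3 = 6; h_3 = 8; x_4 = 8; y_4 = 5; z_4 = 13; w_4 = 4; h_4 = 5; x_5 = 9; y_5 = 1; z_5 = 4; h_5 = 6; x_6 = 8; y_6 = 6; z_6 = 12; r_6 = 2; y_7 = 13; w_7 = 6; h_7 = 3; x_8 = 9; y_8 = 17; z_8 = 2; h_8 = 8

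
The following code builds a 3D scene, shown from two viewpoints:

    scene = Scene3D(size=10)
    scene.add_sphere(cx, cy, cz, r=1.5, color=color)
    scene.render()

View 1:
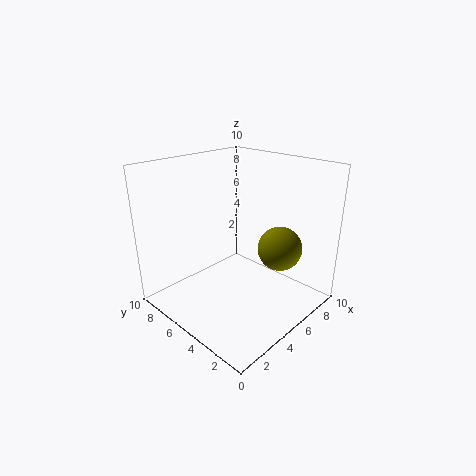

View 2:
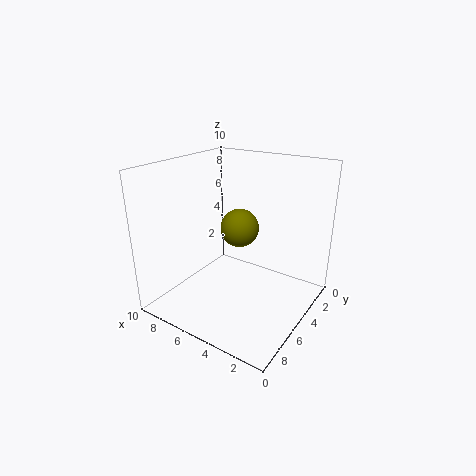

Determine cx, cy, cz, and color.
cx = 6.5, cy = 2.5, cz = 4.5, color = 'olive'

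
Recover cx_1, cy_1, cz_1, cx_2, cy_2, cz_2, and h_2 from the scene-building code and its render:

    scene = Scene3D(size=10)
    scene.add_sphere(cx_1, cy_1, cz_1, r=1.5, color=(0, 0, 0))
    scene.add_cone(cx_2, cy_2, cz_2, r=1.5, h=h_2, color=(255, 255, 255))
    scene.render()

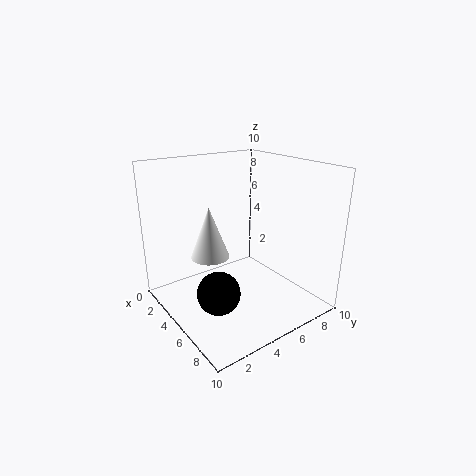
cx_1 = 5.5, cy_1 = 3, cz_1 = 1.5, cx_2 = 2, cy_2 = 4.5, cz_2 = 2.5, h_2 = 4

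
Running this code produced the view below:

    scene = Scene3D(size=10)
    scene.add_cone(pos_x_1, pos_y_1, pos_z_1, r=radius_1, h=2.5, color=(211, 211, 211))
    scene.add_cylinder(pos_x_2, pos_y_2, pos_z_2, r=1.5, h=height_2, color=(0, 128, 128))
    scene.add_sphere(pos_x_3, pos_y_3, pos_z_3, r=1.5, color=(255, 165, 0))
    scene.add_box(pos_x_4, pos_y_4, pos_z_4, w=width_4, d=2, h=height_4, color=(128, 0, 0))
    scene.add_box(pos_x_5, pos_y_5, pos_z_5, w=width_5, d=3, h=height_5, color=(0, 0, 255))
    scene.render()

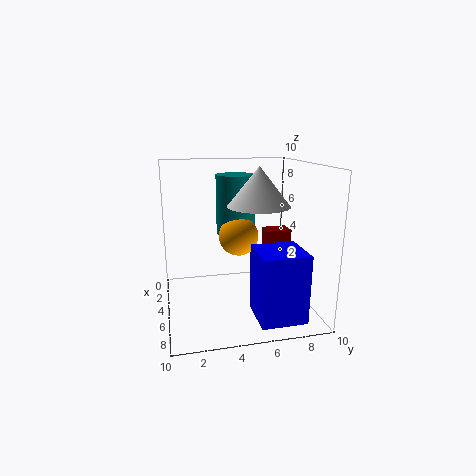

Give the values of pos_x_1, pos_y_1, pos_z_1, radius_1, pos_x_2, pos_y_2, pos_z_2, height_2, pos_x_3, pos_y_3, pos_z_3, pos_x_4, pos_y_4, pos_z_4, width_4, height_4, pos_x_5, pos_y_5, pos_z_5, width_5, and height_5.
pos_x_1 = 6.5; pos_y_1 = 6; pos_z_1 = 7.5; radius_1 = 2; pos_x_2 = 2; pos_y_2 = 5.5; pos_z_2 = 4.5; height_2 = 4.5; pos_x_3 = 3; pos_y_3 = 5.5; pos_z_3 = 4.5; pos_x_4 = 1; pos_y_4 = 8; pos_z_4 = 3; width_4 = 1.5; height_4 = 1.5; pos_x_5 = 6.5; pos_y_5 = 5.5; pos_z_5 = 0.5; width_5 = 3; height_5 = 4.5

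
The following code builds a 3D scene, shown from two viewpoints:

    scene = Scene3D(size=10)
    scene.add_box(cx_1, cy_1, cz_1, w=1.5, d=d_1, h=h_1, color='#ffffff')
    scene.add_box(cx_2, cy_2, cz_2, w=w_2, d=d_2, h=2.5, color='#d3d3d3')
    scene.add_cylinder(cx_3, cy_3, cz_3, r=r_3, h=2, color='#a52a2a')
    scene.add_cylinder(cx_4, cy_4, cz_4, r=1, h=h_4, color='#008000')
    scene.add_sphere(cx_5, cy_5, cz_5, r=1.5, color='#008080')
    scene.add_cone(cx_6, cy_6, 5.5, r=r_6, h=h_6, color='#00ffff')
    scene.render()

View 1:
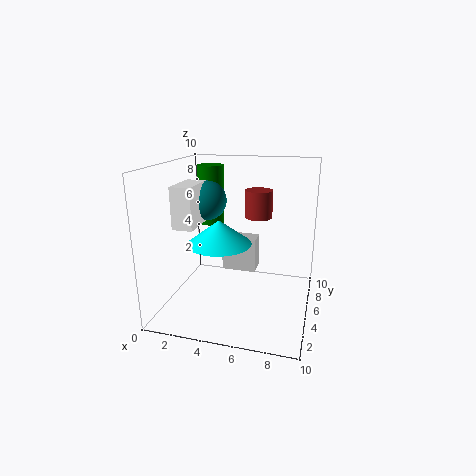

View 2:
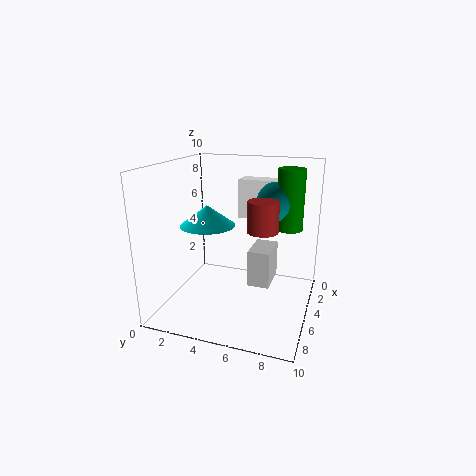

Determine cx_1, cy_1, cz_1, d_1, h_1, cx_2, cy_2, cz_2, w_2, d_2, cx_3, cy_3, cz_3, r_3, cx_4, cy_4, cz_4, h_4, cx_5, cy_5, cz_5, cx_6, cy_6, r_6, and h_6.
cx_1 = 0.5, cy_1 = 4, cz_1 = 5.5, d_1 = 3, h_1 = 3, cx_2 = 3.5, cy_2 = 6, cz_2 = 2, w_2 = 2.5, d_2 = 1.5, cx_3 = 6, cy_3 = 7, cz_3 = 6, r_3 = 1, cx_4 = 2, cy_4 = 8, cz_4 = 5, h_4 = 4.5, cx_5 = 2, cy_5 = 7, cz_5 = 7, cx_6 = 4.5, cy_6 = 2.5, r_6 = 2, h_6 = 1.5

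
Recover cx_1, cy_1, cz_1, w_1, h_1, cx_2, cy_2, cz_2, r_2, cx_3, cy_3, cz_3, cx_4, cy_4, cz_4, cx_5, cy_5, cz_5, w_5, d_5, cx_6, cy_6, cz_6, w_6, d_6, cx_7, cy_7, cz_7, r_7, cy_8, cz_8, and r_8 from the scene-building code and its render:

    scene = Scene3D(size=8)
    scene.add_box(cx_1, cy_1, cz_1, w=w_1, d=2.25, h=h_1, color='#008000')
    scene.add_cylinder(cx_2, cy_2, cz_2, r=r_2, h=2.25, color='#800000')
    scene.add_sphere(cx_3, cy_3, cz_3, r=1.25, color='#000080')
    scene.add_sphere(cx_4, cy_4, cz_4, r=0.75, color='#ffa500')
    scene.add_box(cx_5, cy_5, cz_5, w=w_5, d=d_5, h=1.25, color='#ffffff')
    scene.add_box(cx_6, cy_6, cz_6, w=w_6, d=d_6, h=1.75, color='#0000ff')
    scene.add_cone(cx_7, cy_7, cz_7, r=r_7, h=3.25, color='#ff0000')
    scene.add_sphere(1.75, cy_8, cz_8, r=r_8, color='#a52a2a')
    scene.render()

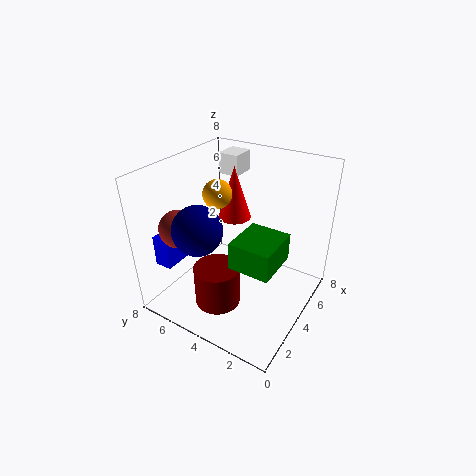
cx_1 = 2.25, cy_1 = 1.25, cz_1 = 3.25, w_1 = 2.5, h_1 = 1.5, cx_2 = 2.25, cy_2 = 4.25, cz_2 = 0.75, r_2 = 1.25, cx_3 = 1.5, cy_3 = 4.75, cz_3 = 5.5, cx_4 = 3.25, cy_4 = 4.75, cz_4 = 6.75, cx_5 = 6.25, cy_5 = 5.5, cz_5 = 6.5, w_5 = 1.5, d_5 = 1.25, cx_6 = 1.25, cy_6 = 6.75, cz_6 = 2.5, w_6 = 2.5, d_6 = 1, cx_7 = 6, cy_7 = 5.5, cz_7 = 4, r_7 = 1, cy_8 = 6.25, cz_8 = 5, r_8 = 1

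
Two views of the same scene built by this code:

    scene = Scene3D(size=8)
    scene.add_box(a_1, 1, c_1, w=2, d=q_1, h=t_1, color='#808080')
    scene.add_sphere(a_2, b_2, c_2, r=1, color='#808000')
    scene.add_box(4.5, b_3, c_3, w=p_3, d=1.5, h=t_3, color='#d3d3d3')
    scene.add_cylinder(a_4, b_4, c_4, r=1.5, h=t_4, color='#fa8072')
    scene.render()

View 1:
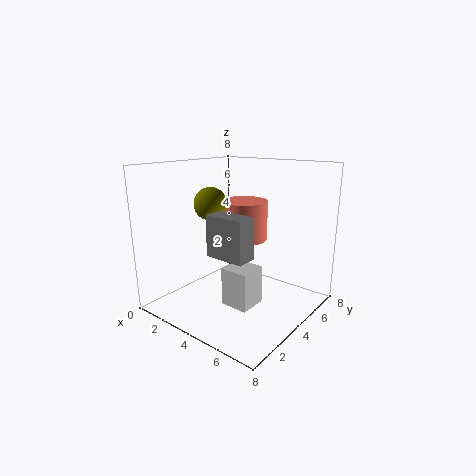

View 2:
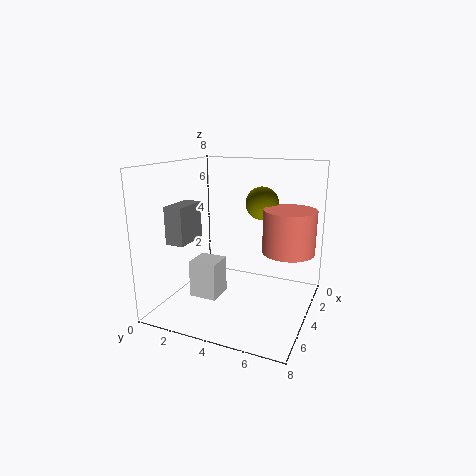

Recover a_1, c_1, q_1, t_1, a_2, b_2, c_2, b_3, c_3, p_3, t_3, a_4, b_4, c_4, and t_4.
a_1 = 4.5; c_1 = 4; q_1 = 1; t_1 = 2; a_2 = 1.5; b_2 = 4.5; c_2 = 5.5; b_3 = 2; c_3 = 1; p_3 = 1.5; t_3 = 2; a_4 = 2.5; b_4 = 6.5; c_4 = 3; t_4 = 2.5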